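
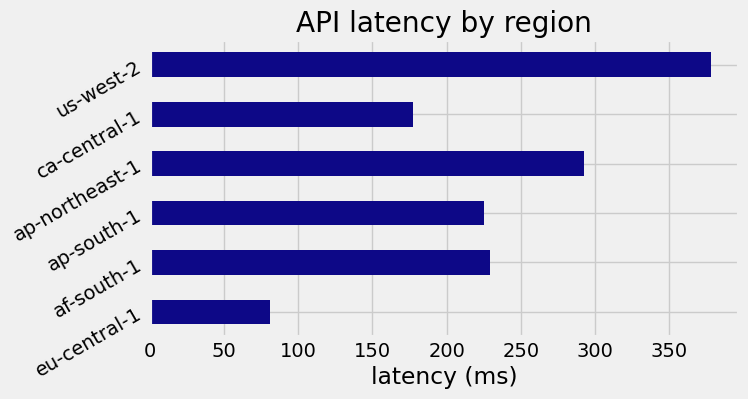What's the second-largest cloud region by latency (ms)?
Top 3: us-west-2 ≈ 400, ap-northeast-1 ≈ 300, af-south-1 ≈ 250.

ap-northeast-1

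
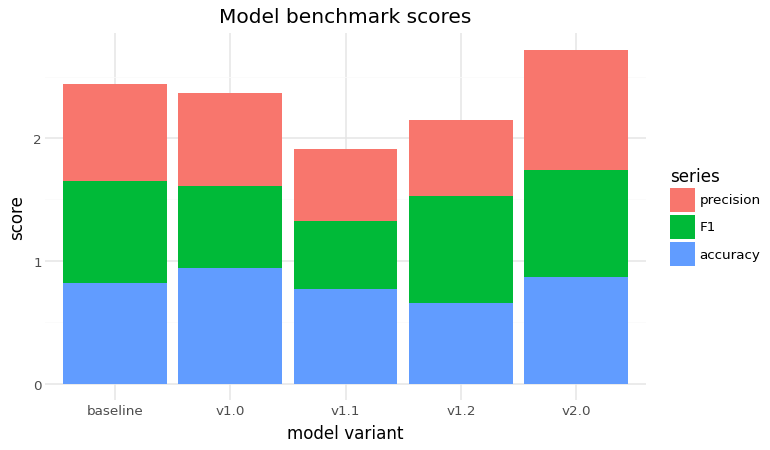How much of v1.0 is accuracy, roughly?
≈ 1.0

accuracy top ≈ 1.0, bottom ≈ 0.0; segment ≈ 1.0.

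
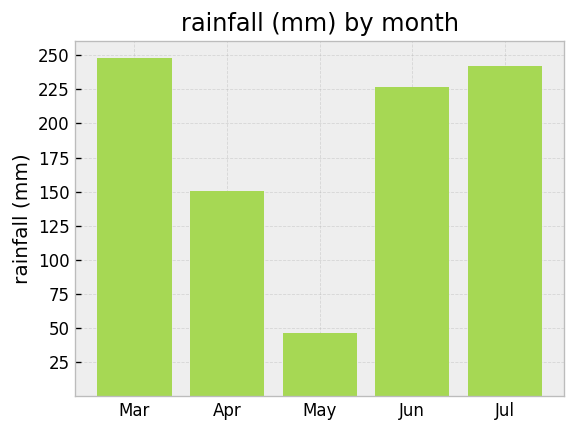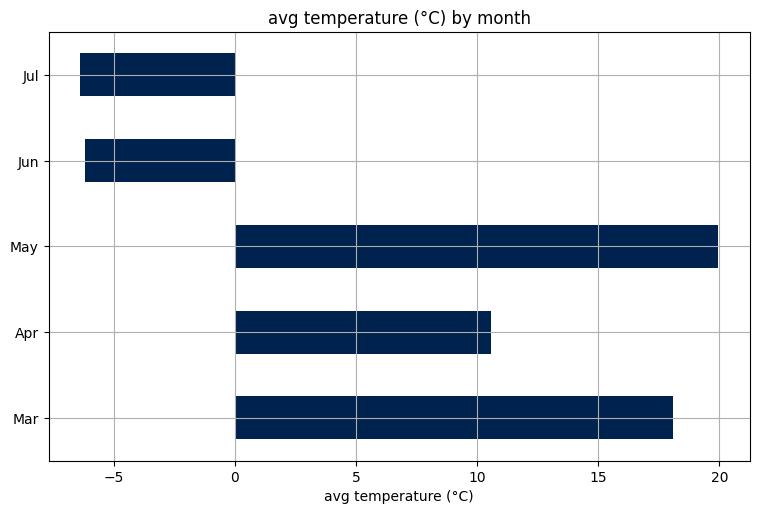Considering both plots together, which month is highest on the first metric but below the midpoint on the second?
Jul

Chart 2 median avg temperature (°C) ≈ 10; below-median months: Jun, Jul. Among those, Jul has the highest rainfall (mm) (≈ 250).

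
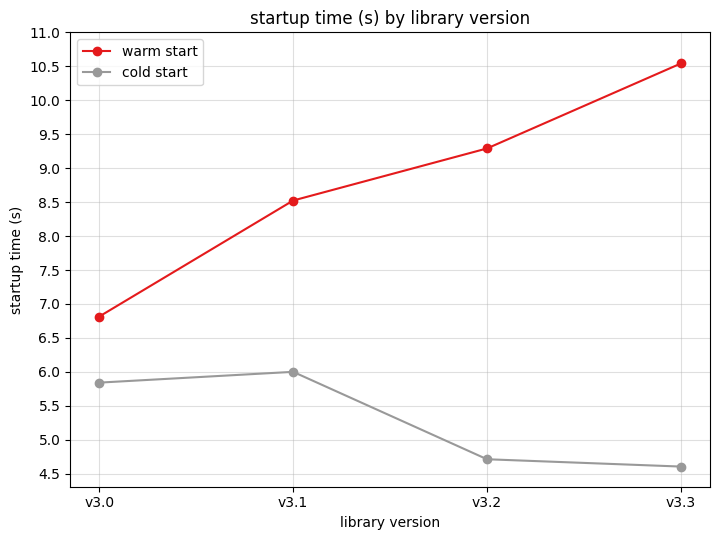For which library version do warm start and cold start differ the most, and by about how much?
v3.3: warm start ≈ 10.5, cold start ≈ 4.5 → gap ≈ 6.0. Next-largest (v3.2) is only ≈ 5.0.

v3.3, ≈ 6.0 s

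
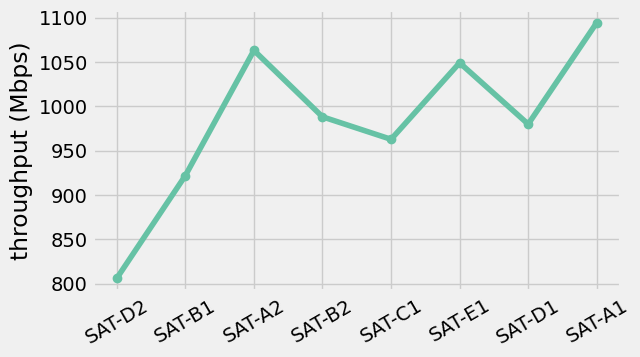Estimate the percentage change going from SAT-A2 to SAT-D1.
SAT-A2 ≈ 1075, SAT-D1 ≈ 975; (975 − 1075) / 1075 ≈ -9.3%.

≈ -9.3%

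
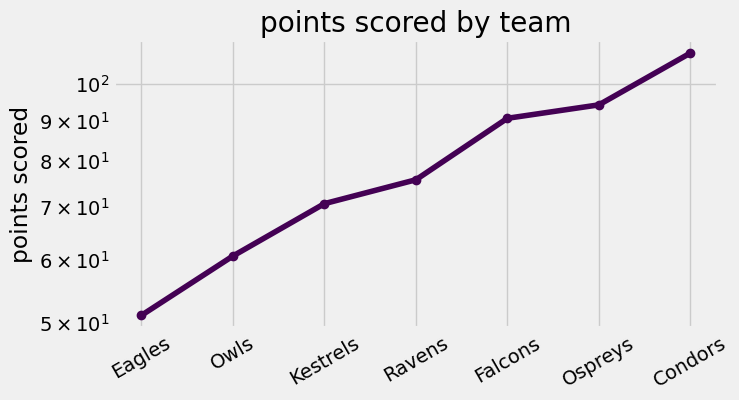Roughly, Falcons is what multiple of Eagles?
≈ 1.8×

Falcons ≈ 90, Eagles ≈ 50; 90/50 ≈ 1.8.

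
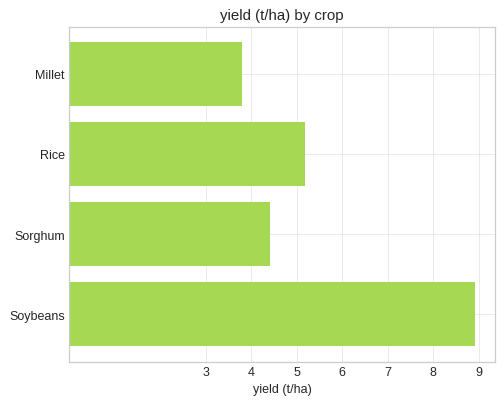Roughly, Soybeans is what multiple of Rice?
≈ 1.8×

Soybeans ≈ 9, Rice ≈ 5; 9/5 ≈ 1.8.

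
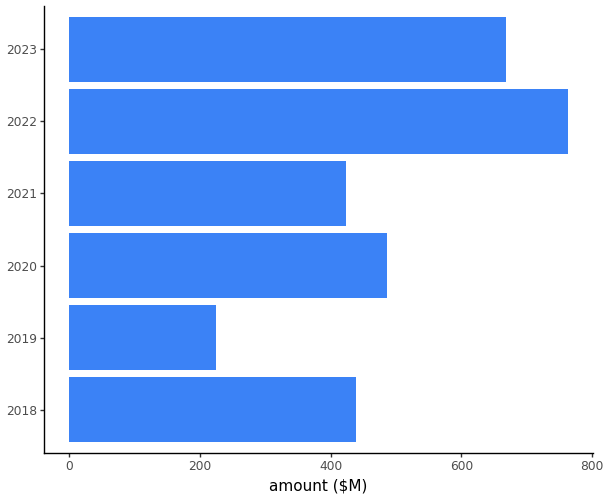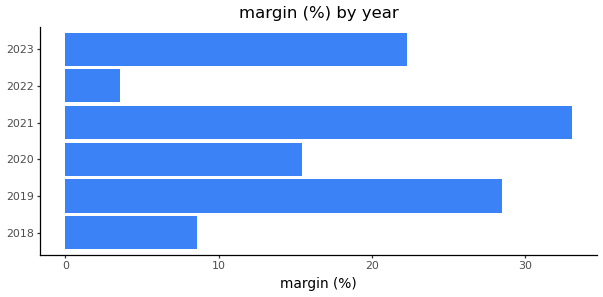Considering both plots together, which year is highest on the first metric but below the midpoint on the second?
2022

Chart 2 median margin (%) ≈ 20; below-median years: 2018, 2020, 2022. Among those, 2022 has the highest amount ($M) (≈ 800).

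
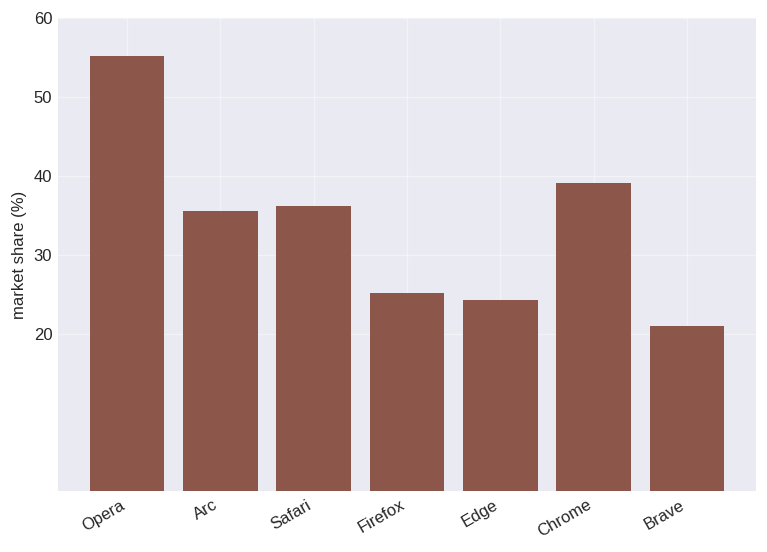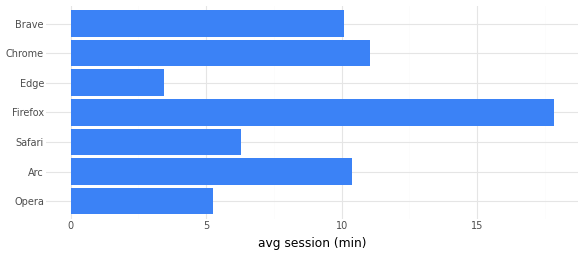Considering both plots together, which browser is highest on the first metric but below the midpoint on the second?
Chart 2 median avg session (min) ≈ 10; below-median browsers: Opera, Safari, Edge. Among those, Opera has the highest market share (%) (≈ 60).

Opera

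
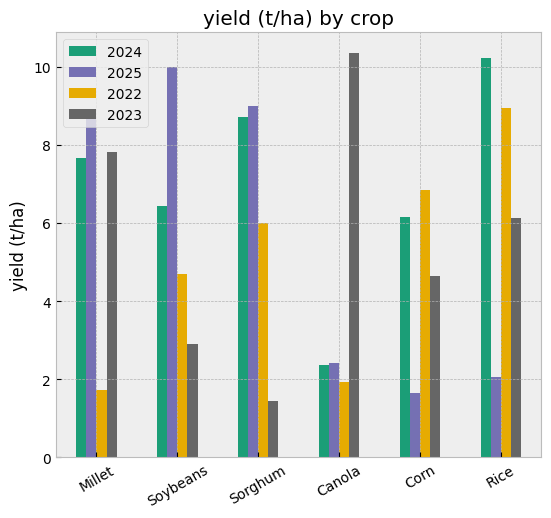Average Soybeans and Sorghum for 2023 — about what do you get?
(3 + 1) / 2 ≈ 2.

≈ 2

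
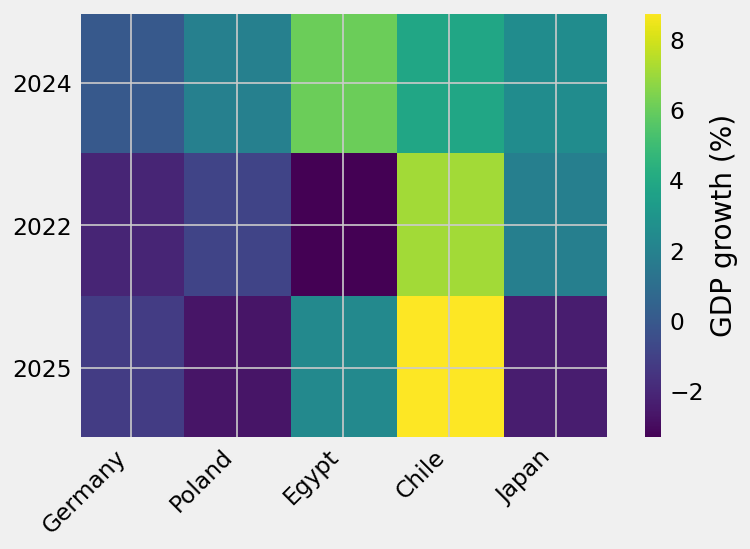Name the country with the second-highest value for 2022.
Top 3 for 2022: Chile ≈ 8, Japan ≈ 2, Poland ≈ 0.

Japan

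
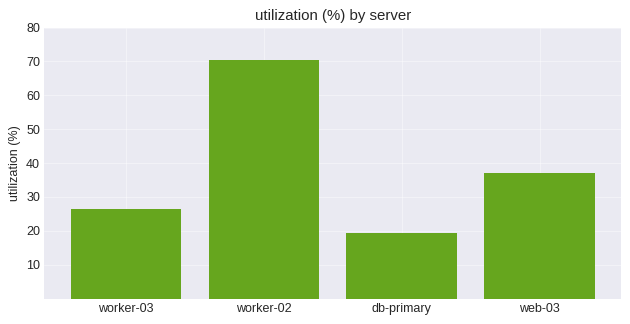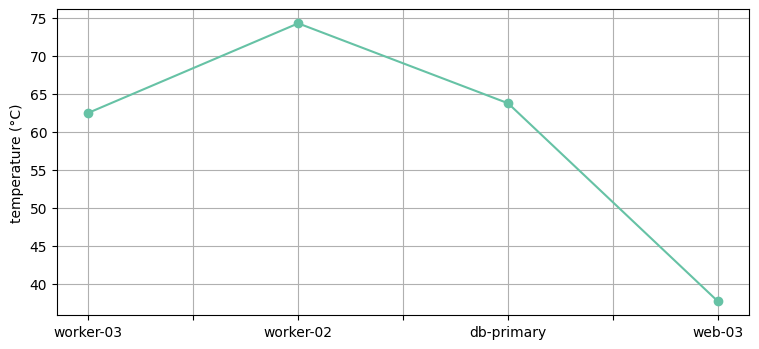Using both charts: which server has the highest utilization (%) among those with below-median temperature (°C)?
web-03

Chart 2 median temperature (°C) ≈ 60; below-median servers: worker-03, web-03. Among those, web-03 has the highest utilization (%) (≈ 40).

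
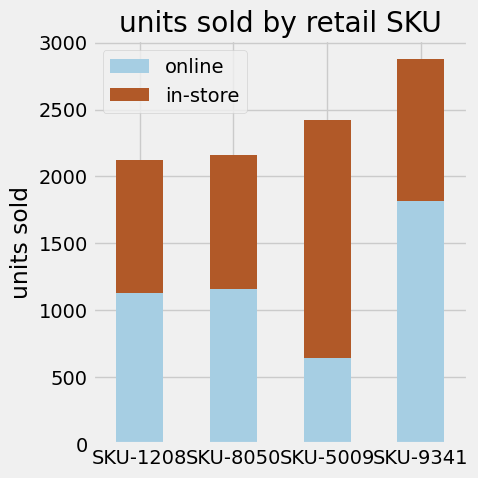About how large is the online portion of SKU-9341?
≈ 2000

online top ≈ 2000, bottom ≈ 0; segment ≈ 2000.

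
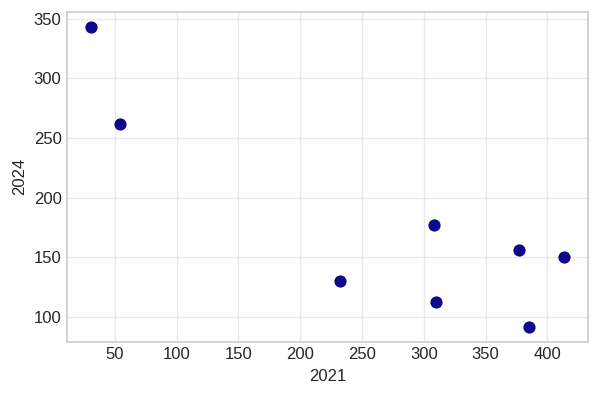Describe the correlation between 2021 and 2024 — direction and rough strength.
Points are negatively correlated; strong (|r| ≈ 0.9).

negative, strong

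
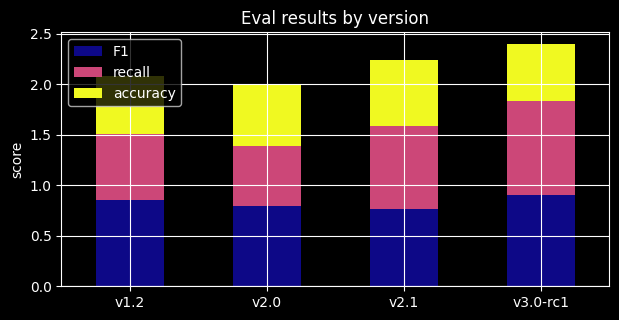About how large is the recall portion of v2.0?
≈ 0.6

recall top ≈ 1.4, bottom ≈ 0.8; segment ≈ 0.6.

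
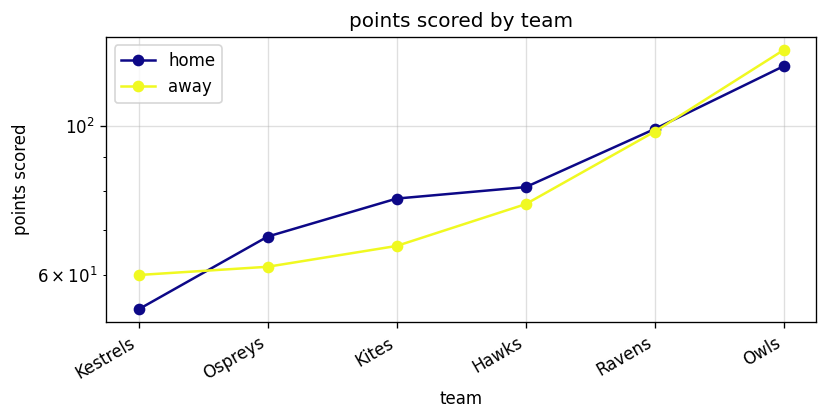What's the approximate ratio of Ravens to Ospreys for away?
≈ 1.67×

Ravens ≈ 100, Ospreys ≈ 60; 100/60 ≈ 1.67.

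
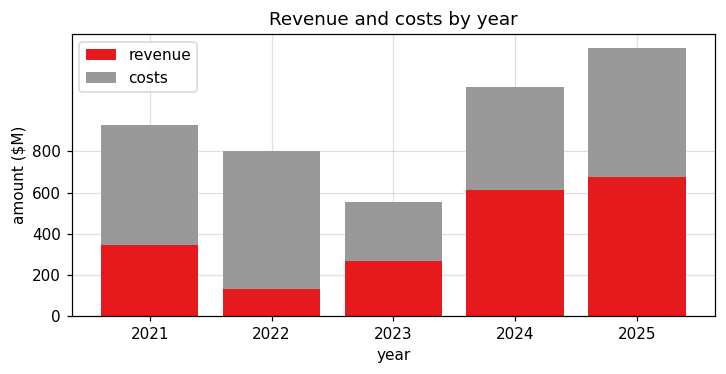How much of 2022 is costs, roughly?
costs top ≈ 800, bottom ≈ 200; segment ≈ 600.

≈ 600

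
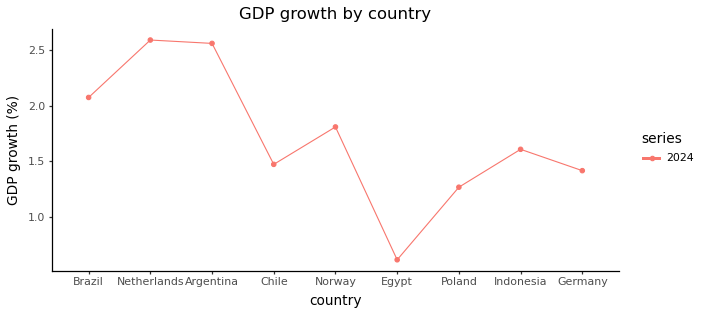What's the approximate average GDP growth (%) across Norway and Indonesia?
(1.8 + 1.6) / 2 ≈ 1.7.

≈ 1.7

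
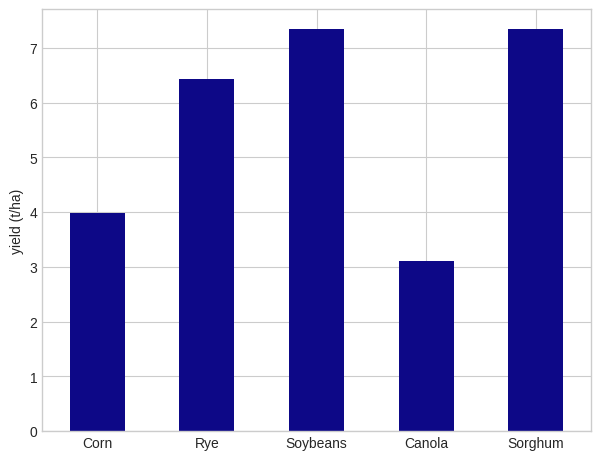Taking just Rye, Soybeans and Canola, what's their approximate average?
(6 + 7 + 3) / 3 ≈ 5.

≈ 5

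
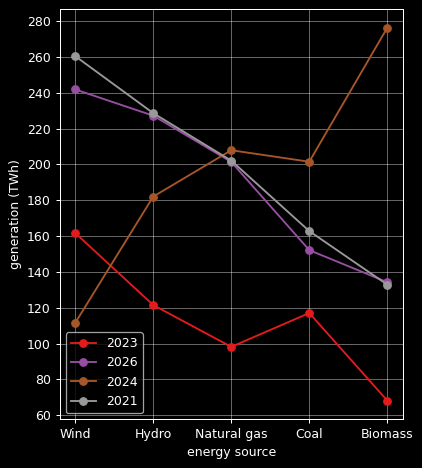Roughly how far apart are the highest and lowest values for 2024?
≈ 160

Max Biomass ≈ 280, min Wind ≈ 120; range ≈ 160.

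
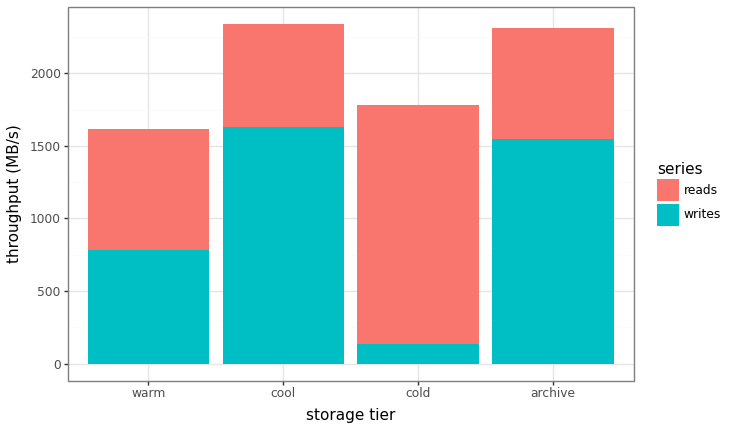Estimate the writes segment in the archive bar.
≈ 1600

writes top ≈ 1600, bottom ≈ 0; segment ≈ 1600.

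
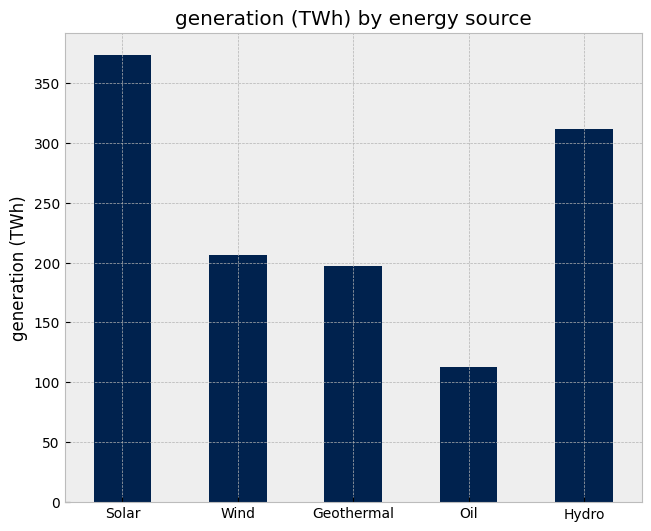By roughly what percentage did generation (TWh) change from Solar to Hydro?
Solar ≈ 350, Hydro ≈ 300; (300 − 350) / 350 ≈ -14.3%.

≈ -14.3%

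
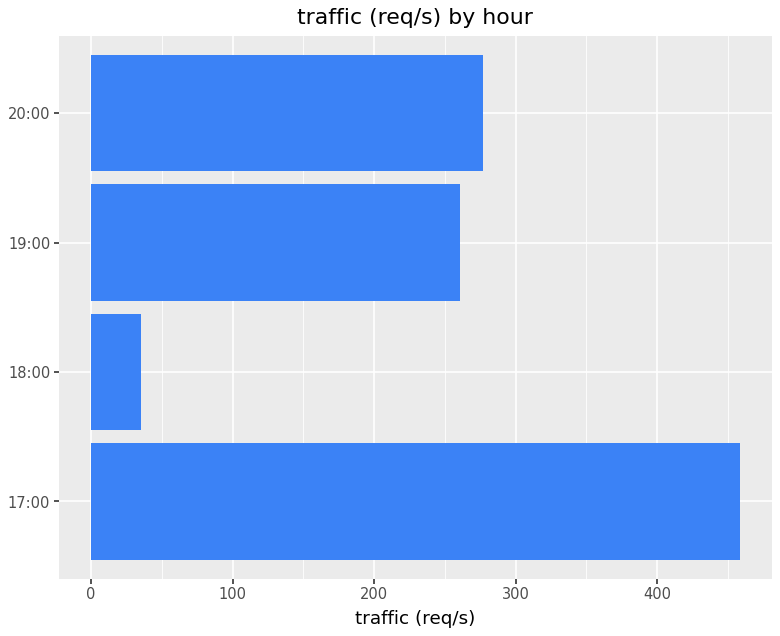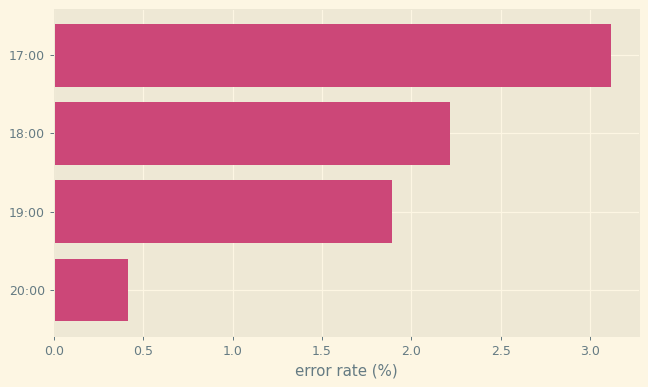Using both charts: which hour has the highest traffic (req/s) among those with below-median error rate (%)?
Chart 2 median error rate (%) ≈ 2; below-median hours: 19:00, 20:00. Among those, 20:00 has the highest traffic (req/s) (≈ 300).

20:00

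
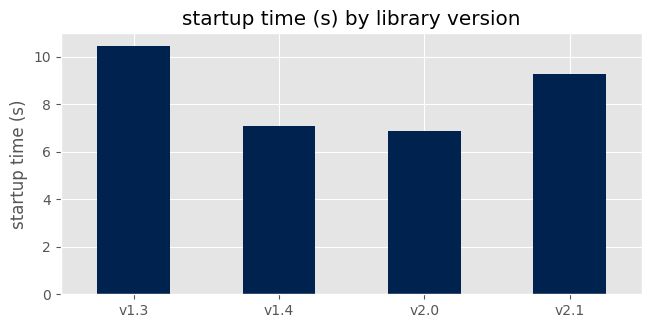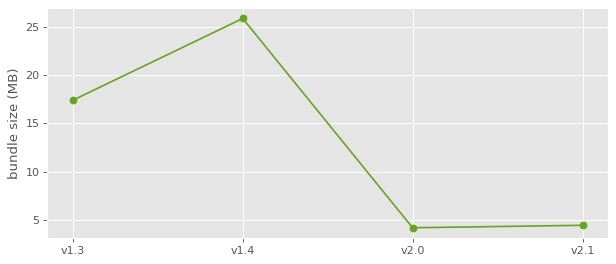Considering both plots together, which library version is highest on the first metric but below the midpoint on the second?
Chart 2 median bundle size (MB) ≈ 10; below-median library versions: v2.0, v2.1. Among those, v2.1 has the highest startup time (s) (≈ 9).

v2.1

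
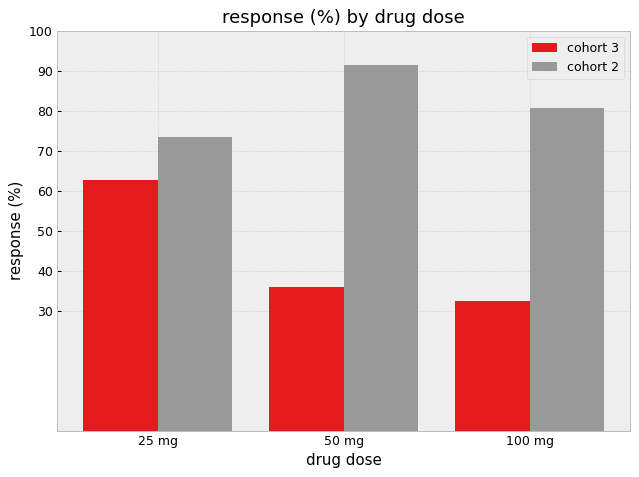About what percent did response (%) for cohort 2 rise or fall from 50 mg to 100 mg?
≈ -11.1%

50 mg ≈ 90, 100 mg ≈ 80; (80 − 90) / 90 ≈ -11.1%.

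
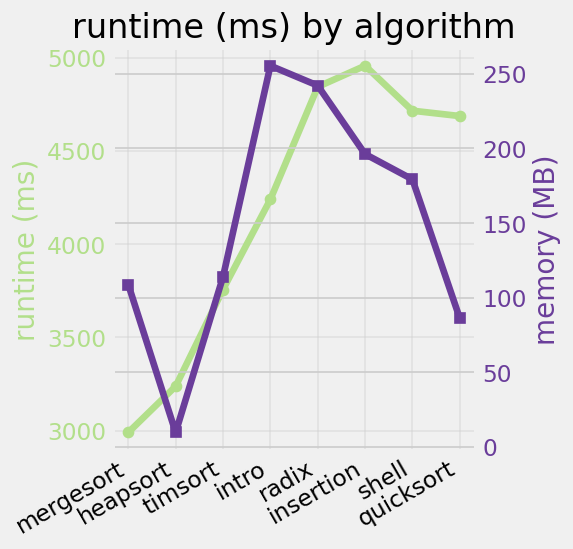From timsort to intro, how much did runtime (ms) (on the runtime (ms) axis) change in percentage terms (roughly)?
timsort ≈ 3800, intro ≈ 4200; (4200 − 3800) / 3800 ≈ +10.5%.

≈ +10.5%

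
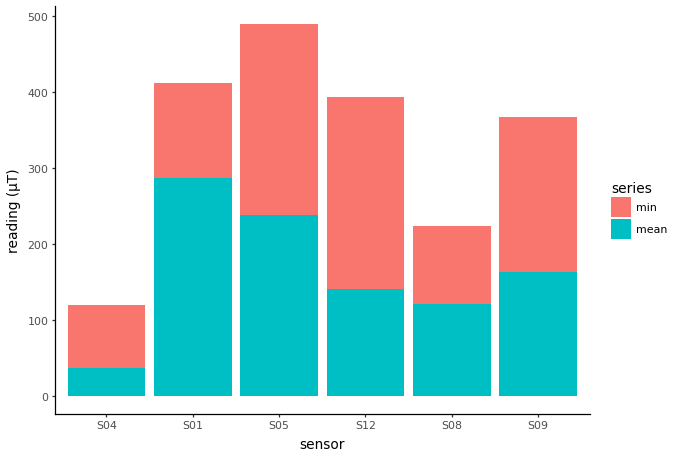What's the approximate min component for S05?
min top ≈ 500, bottom ≈ 250; segment ≈ 250.

≈ 250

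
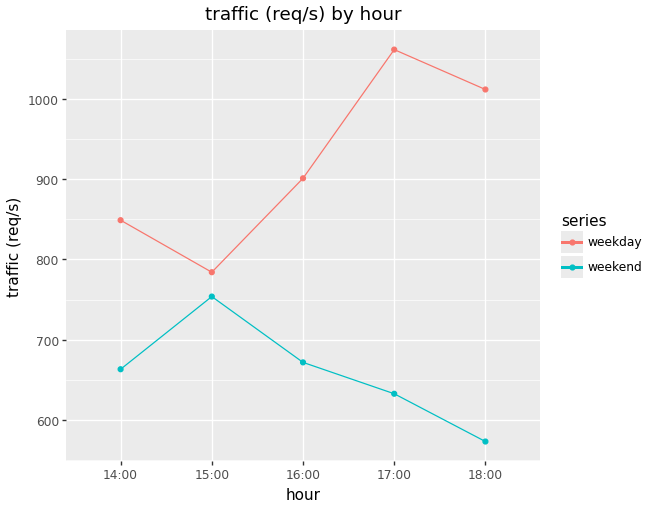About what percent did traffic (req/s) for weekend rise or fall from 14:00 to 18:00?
≈ -15.4%

14:00 ≈ 650, 18:00 ≈ 550; (550 − 650) / 650 ≈ -15.4%.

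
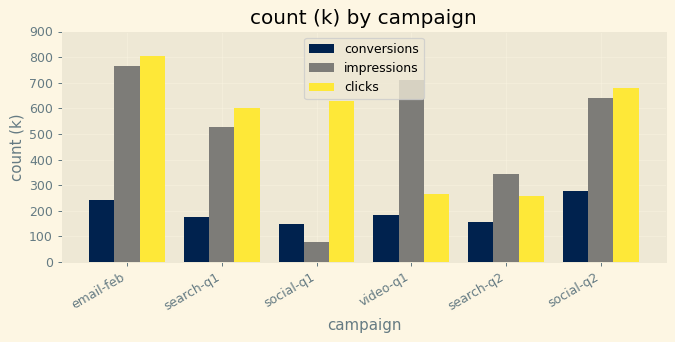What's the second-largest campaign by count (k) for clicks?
social-q2

Top 3 for clicks: email-feb ≈ 800, social-q2 ≈ 700, social-q1 ≈ 600.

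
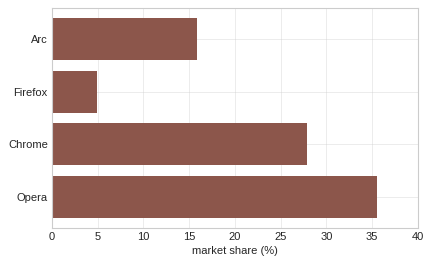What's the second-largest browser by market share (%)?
Chrome

Top 3: Opera ≈ 35, Chrome ≈ 30, Arc ≈ 15.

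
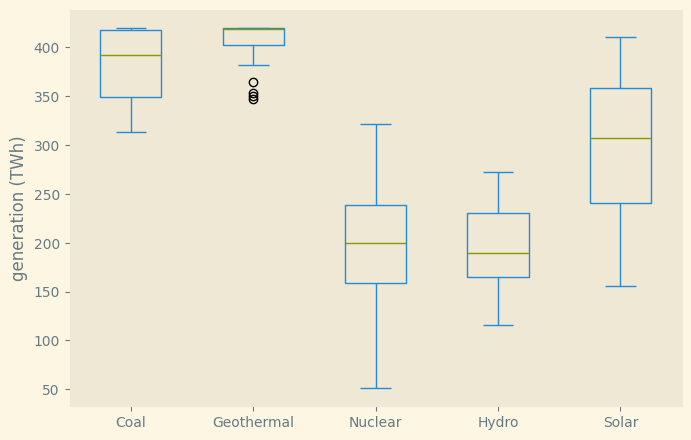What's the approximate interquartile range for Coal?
≈ 80

Q3 ≈ 420, Q1 ≈ 340; IQR ≈ 80.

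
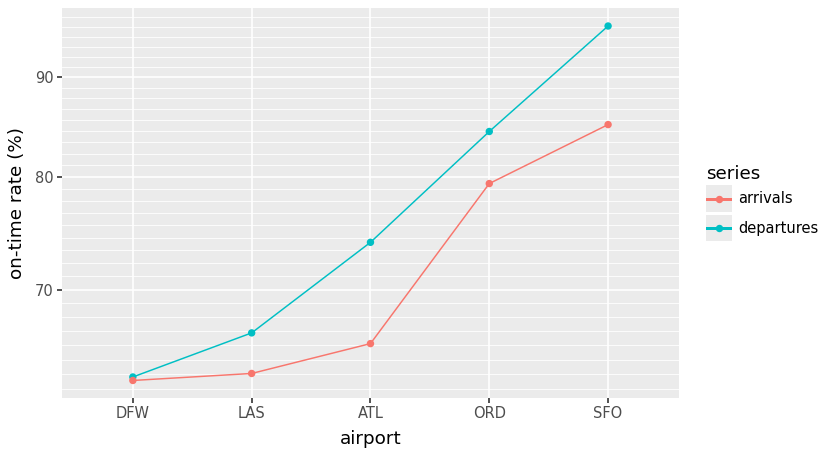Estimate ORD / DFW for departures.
ORD ≈ 85, DFW ≈ 65; 85/65 ≈ 1.31.

≈ 1.31×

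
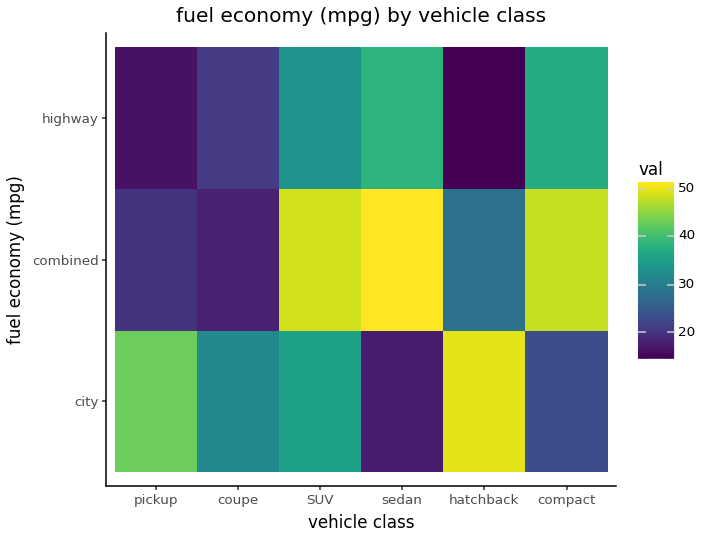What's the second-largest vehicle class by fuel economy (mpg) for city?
pickup

Top 3 for city: hatchback ≈ 50, pickup ≈ 45, SUV ≈ 35.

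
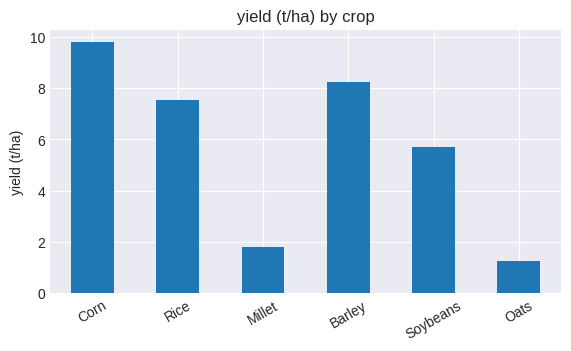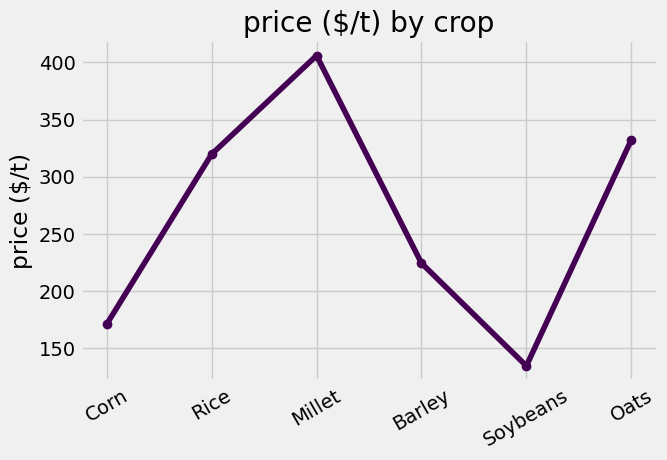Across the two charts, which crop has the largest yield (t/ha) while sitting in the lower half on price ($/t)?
Chart 2 median price ($/t) ≈ 250; below-median crops: Corn, Barley, Soybeans. Among those, Corn has the highest yield (t/ha) (≈ 10).

Corn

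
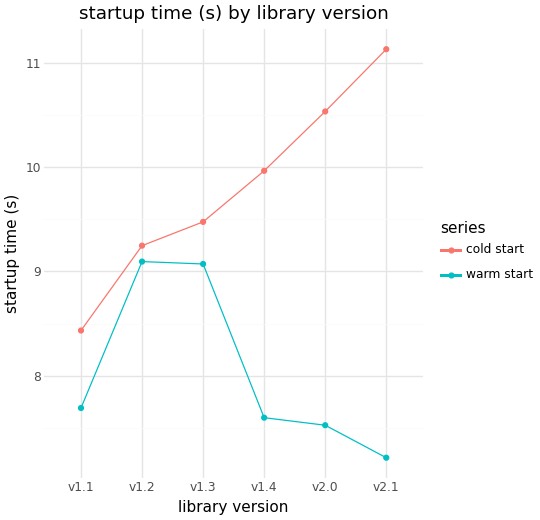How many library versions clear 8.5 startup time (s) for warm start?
Above 8.5: v1.2, v1.3.

2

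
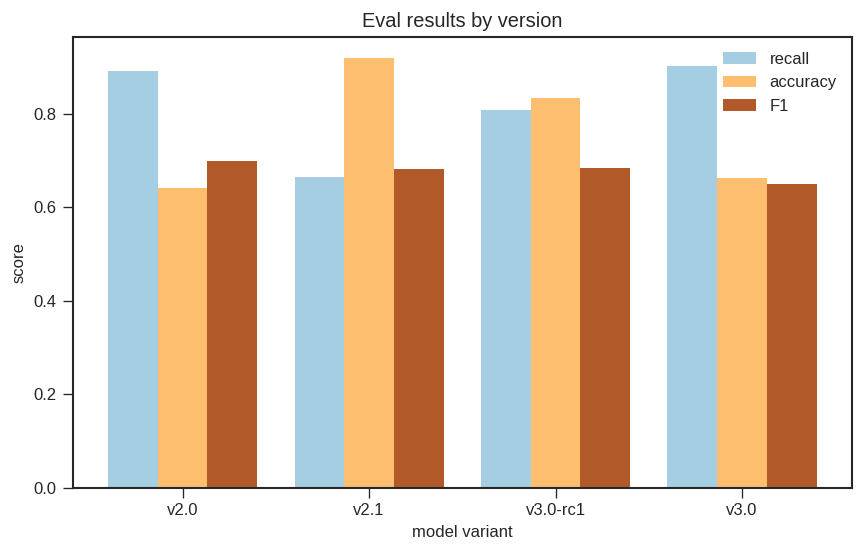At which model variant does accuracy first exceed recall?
v2.1

v2.0: accuracy ≈ 0.6 vs recall ≈ 0.9 (not yet); v2.1: accuracy ≈ 0.9 vs recall ≈ 0.7 (first crossover).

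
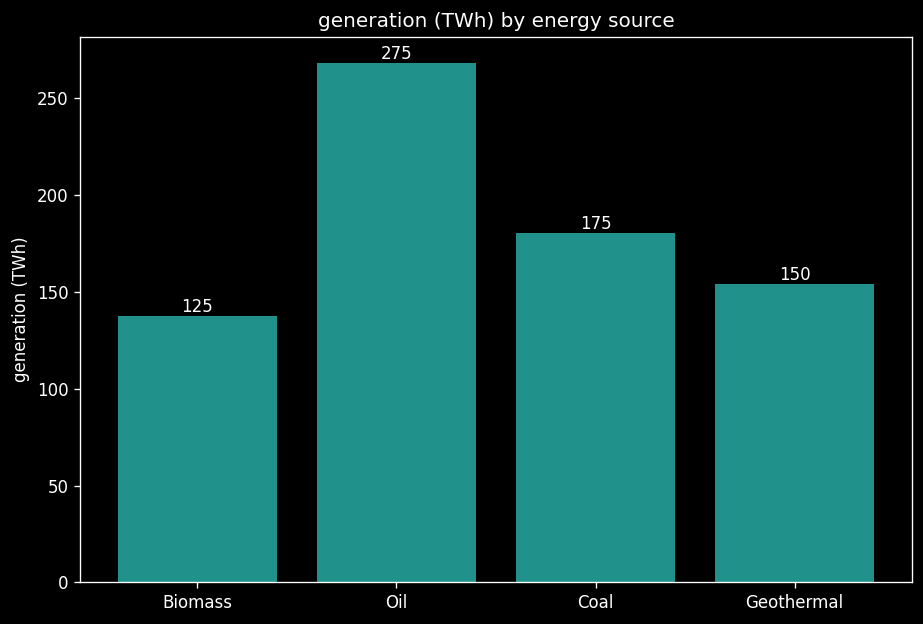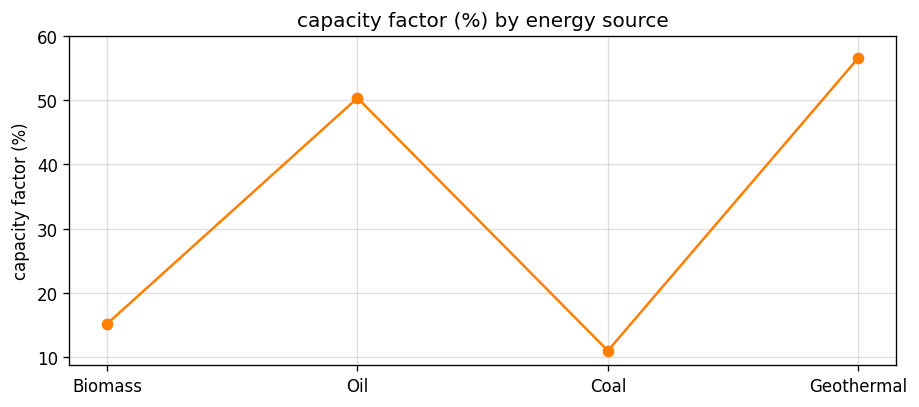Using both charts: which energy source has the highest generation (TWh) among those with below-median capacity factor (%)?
Chart 2 median capacity factor (%) ≈ 30; below-median energy sources: Biomass, Coal. Among those, Coal has the highest generation (TWh) (≈ 175).

Coal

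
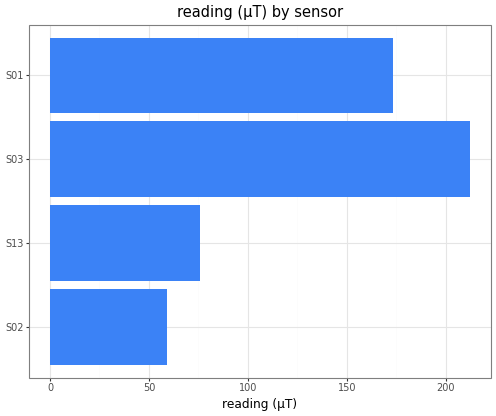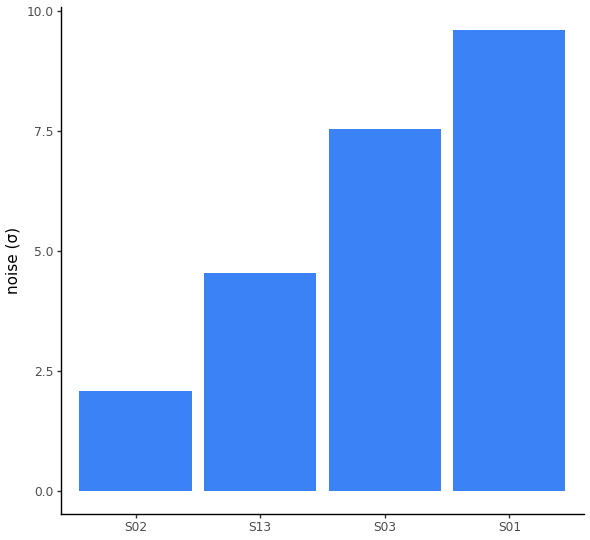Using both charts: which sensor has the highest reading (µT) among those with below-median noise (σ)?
S13

Chart 2 median noise (σ) ≈ 6; below-median sensors: S02, S13. Among those, S13 has the highest reading (µT) (≈ 80).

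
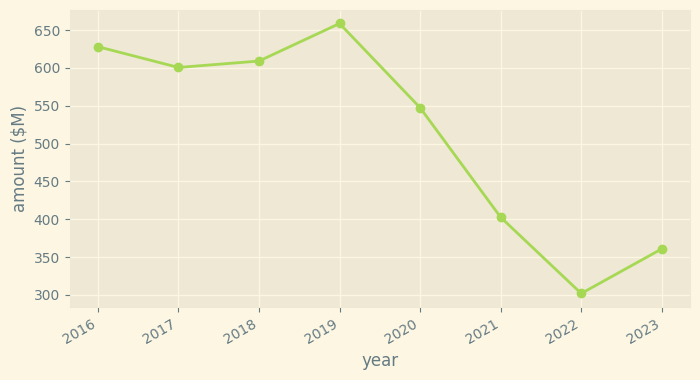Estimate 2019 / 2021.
2019 ≈ 650, 2021 ≈ 400; 650/400 ≈ 1.62.

≈ 1.62×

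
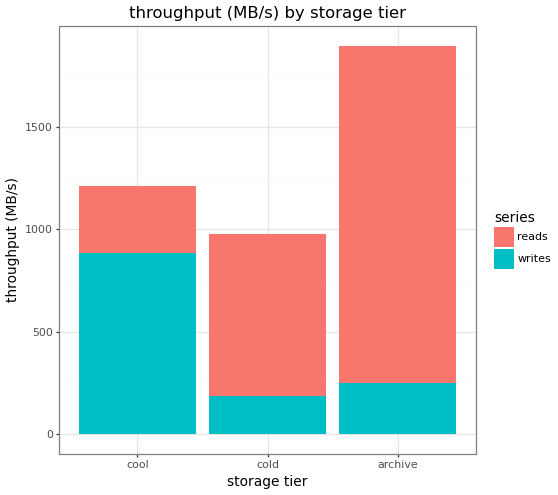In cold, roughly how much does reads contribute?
reads top ≈ 1000, bottom ≈ 200; segment ≈ 800.

≈ 800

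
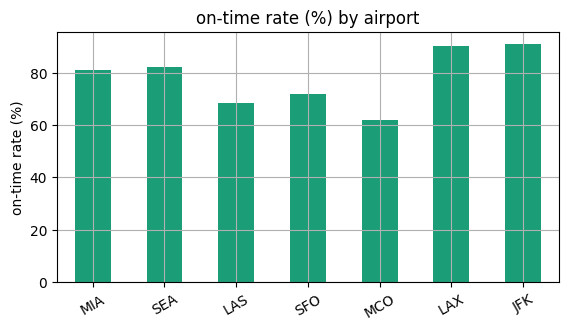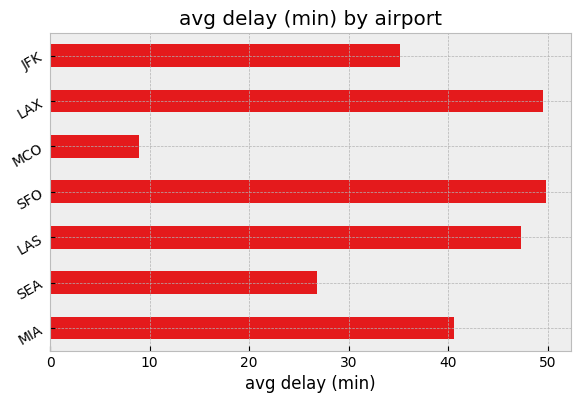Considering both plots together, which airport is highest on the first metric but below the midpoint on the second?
Chart 2 median avg delay (min) ≈ 40; below-median airports: SEA, MCO, JFK. Among those, JFK has the highest on-time rate (%) (≈ 90).

JFK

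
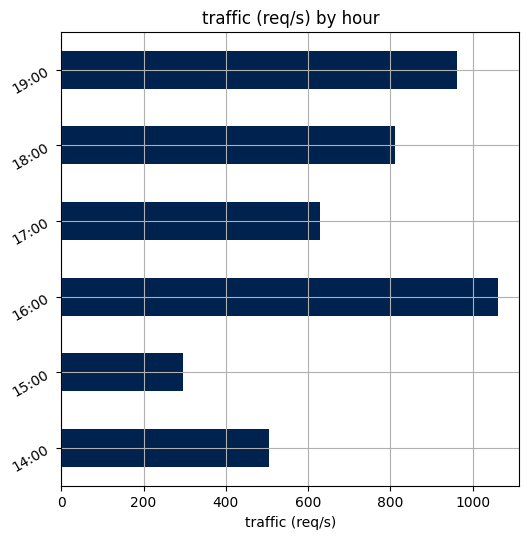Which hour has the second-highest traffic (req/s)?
Top 3: 16:00 ≈ 1100, 19:00 ≈ 1000, 18:00 ≈ 800.

19:00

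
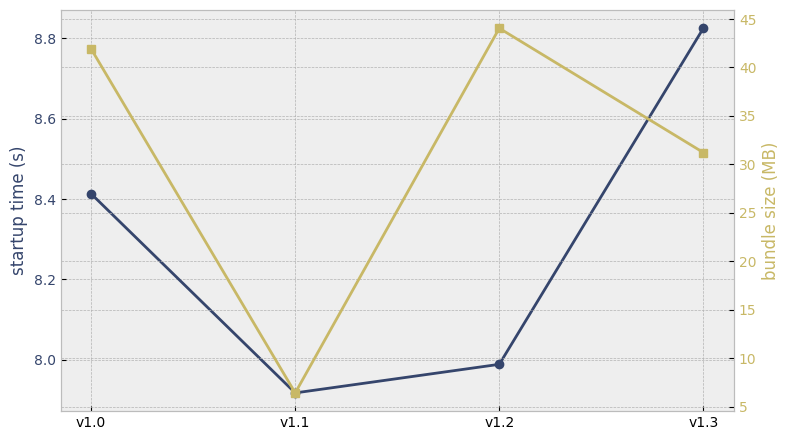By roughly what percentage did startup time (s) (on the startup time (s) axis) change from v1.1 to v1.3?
v1.1 ≈ 7.9, v1.3 ≈ 8.8; (8.8 − 7.9) / 7.9 ≈ +11.4%.

≈ +11.4%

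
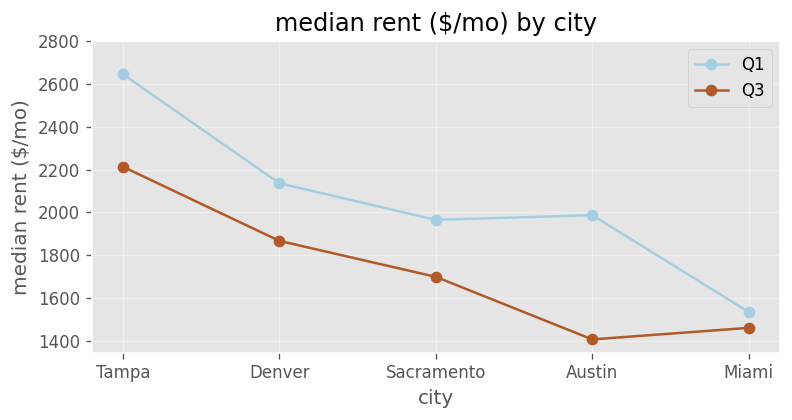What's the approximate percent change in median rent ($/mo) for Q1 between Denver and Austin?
≈ -9.1%

Denver ≈ 2200, Austin ≈ 2000; (2000 − 2200) / 2200 ≈ -9.1%.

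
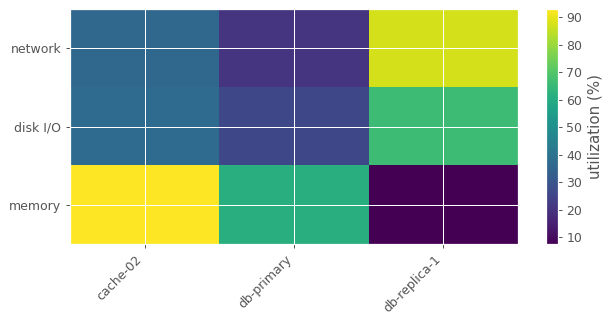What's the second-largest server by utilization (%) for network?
cache-02

Top 3 for network: db-replica-1 ≈ 90, cache-02 ≈ 40, db-primary ≈ 20.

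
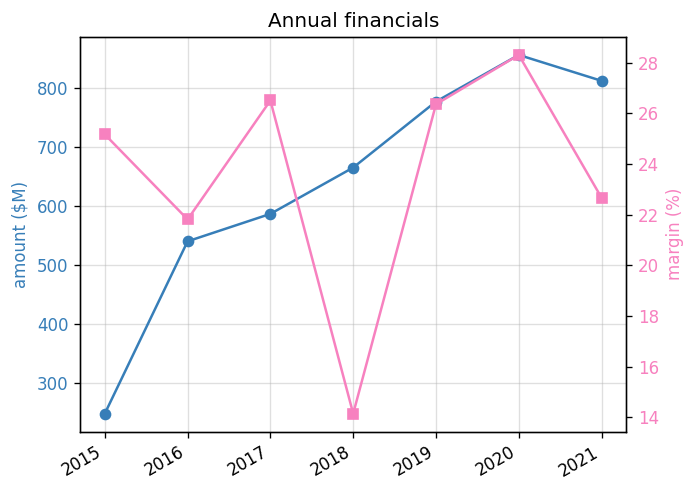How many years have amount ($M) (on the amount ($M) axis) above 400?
Above 400: 2016, 2017, 2018, 2019, 2020, 2021.

6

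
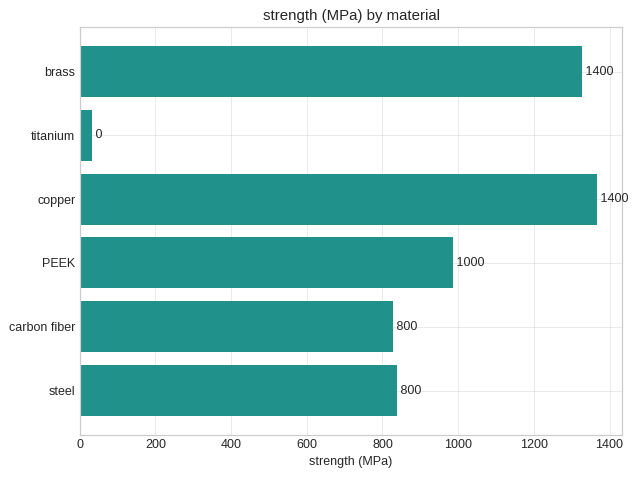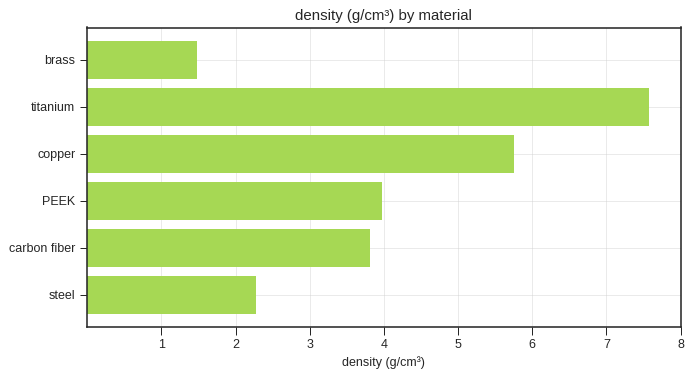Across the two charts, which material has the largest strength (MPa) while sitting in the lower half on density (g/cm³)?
Chart 2 median density (g/cm³) ≈ 4; below-median materials: brass, carbon fiber, steel. Among those, brass has the highest strength (MPa) (≈ 1400).

brass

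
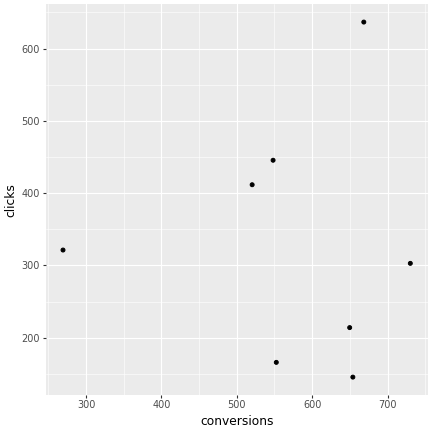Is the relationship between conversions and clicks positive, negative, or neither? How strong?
Points are roughly uncorrelated; weak (|r| ≈ 0.0).

no clear correlation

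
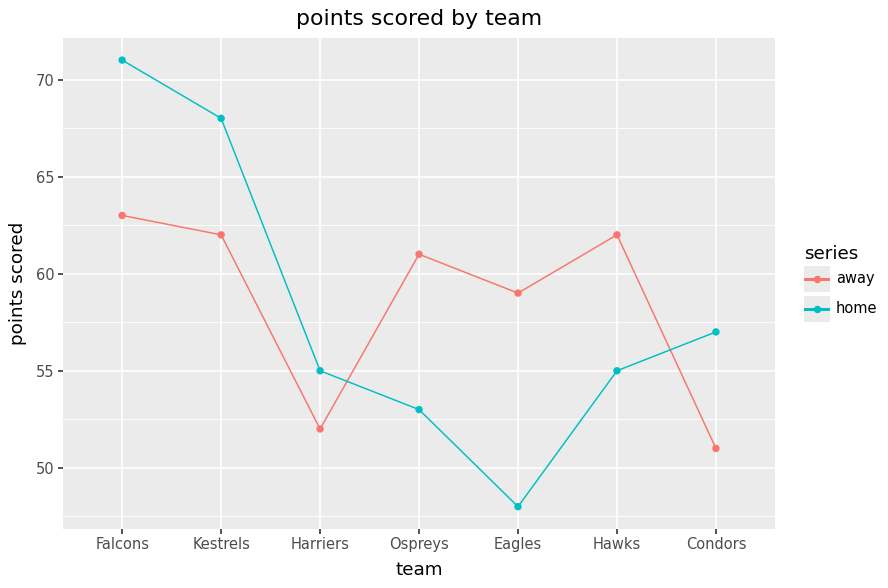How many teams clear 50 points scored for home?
Above 50: Falcons, Kestrels, Harriers, Ospreys, Hawks, Condors.

6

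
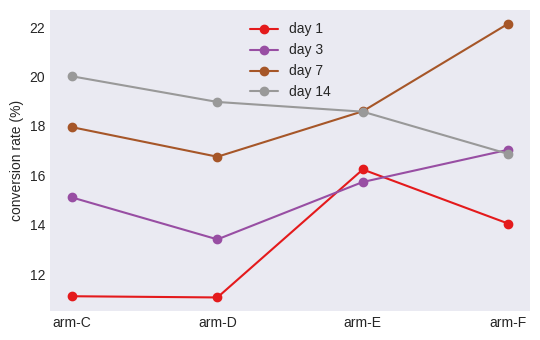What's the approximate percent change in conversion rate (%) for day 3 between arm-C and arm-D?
≈ -13.3%

arm-C ≈ 15, arm-D ≈ 13; (13 − 15) / 15 ≈ -13.3%.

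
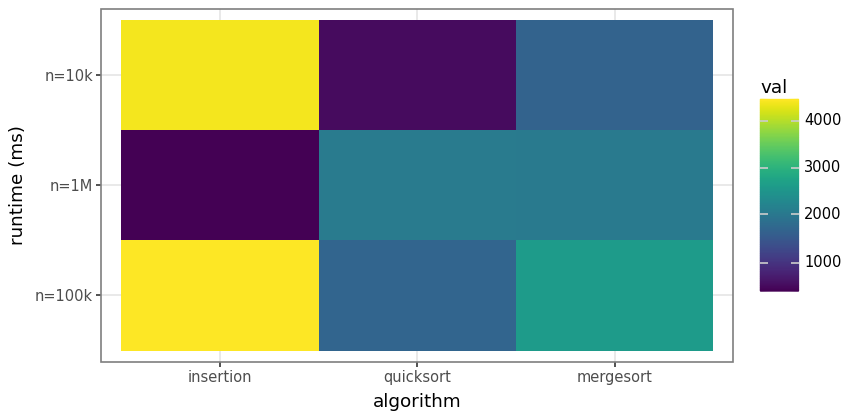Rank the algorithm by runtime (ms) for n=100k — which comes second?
Top 3 for n=100k: insertion ≈ 4500, mergesort ≈ 2500, quicksort ≈ 1500.

mergesort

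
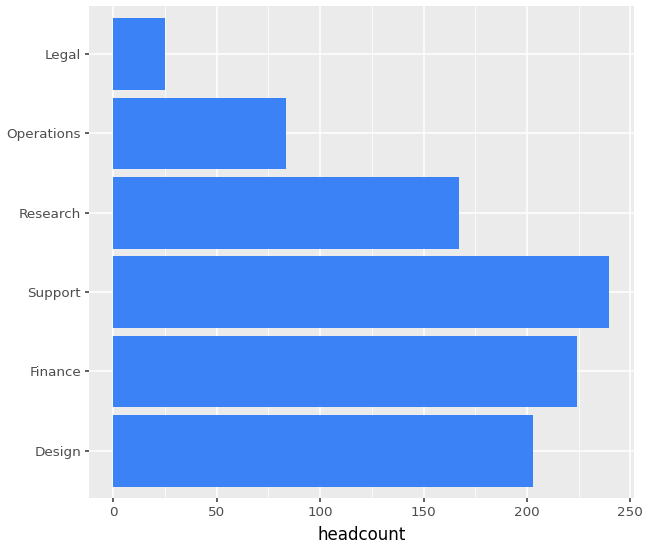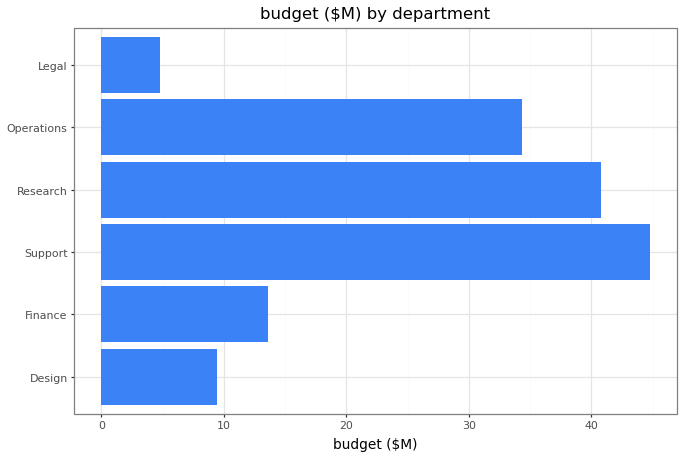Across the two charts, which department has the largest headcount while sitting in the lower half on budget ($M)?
Chart 2 median budget ($M) ≈ 25; below-median departments: Design, Finance, Legal. Among those, Finance has the highest headcount (≈ 225).

Finance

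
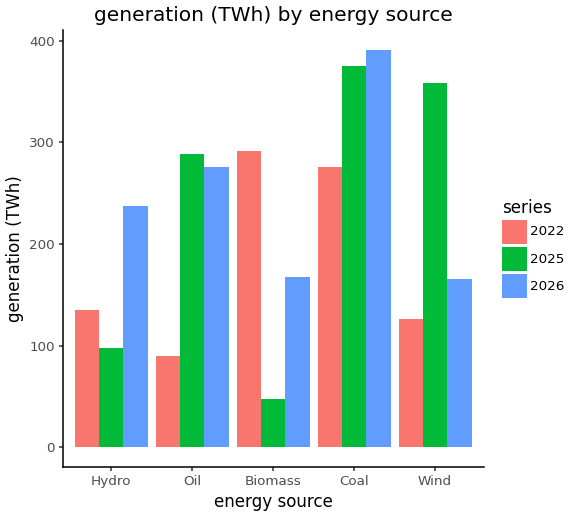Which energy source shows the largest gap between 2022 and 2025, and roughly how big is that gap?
Biomass, ≈ 250 TWh

Biomass: 2022 ≈ 300, 2025 ≈ 50 → gap ≈ 250. Next-largest (Wind) is only ≈ 200.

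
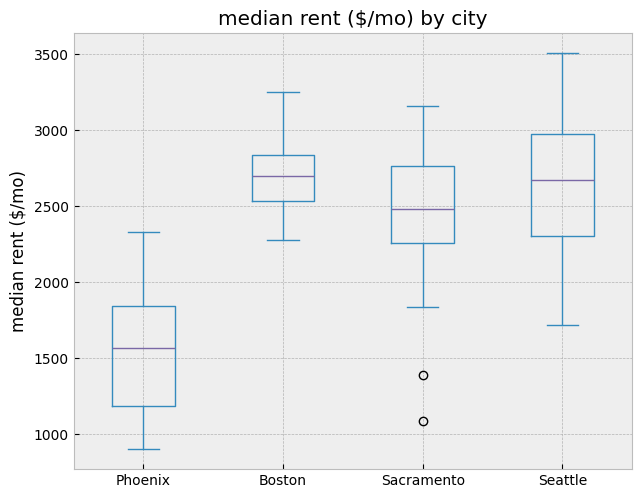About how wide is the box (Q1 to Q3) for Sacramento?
≈ 600

Q3 ≈ 2800, Q1 ≈ 2200; IQR ≈ 600.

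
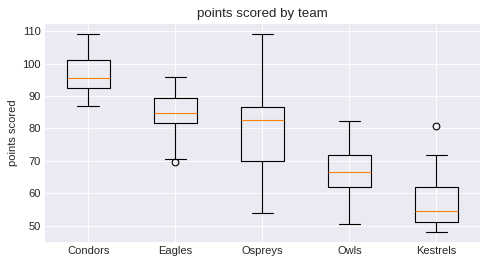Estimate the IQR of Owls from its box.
≈ 10

Q3 ≈ 70, Q1 ≈ 60; IQR ≈ 10.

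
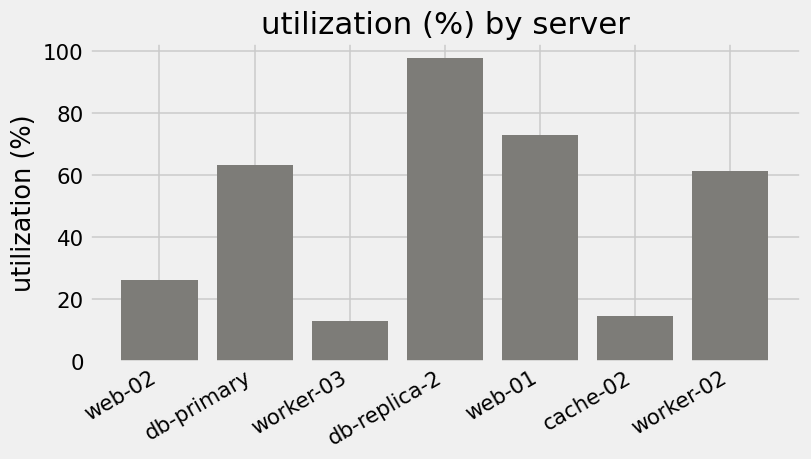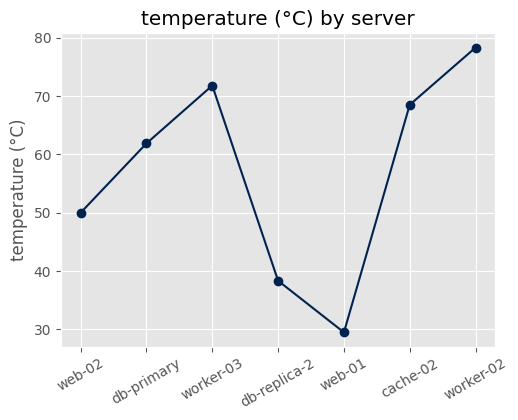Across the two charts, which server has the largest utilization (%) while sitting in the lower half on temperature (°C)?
db-replica-2

Chart 2 median temperature (°C) ≈ 60; below-median servers: web-02, db-replica-2, web-01. Among those, db-replica-2 has the highest utilization (%) (≈ 100).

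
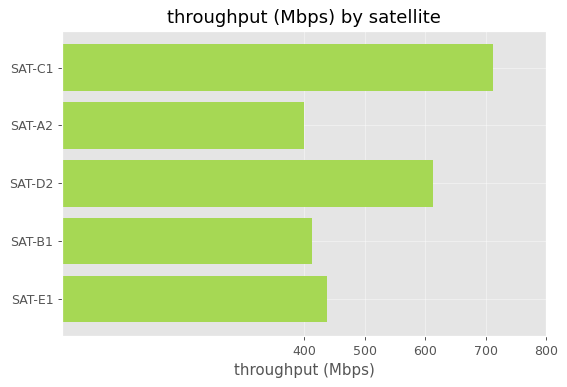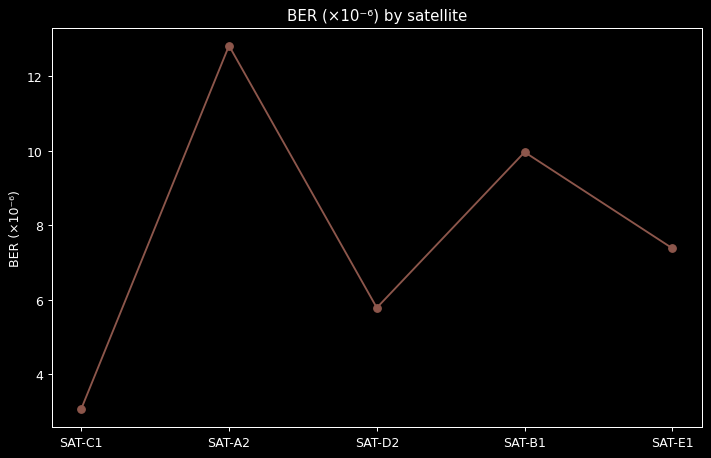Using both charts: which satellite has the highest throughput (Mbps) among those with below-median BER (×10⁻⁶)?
SAT-C1

Chart 2 median BER (×10⁻⁶) ≈ 8; below-median satellites: SAT-C1, SAT-D2. Among those, SAT-C1 has the highest throughput (Mbps) (≈ 700).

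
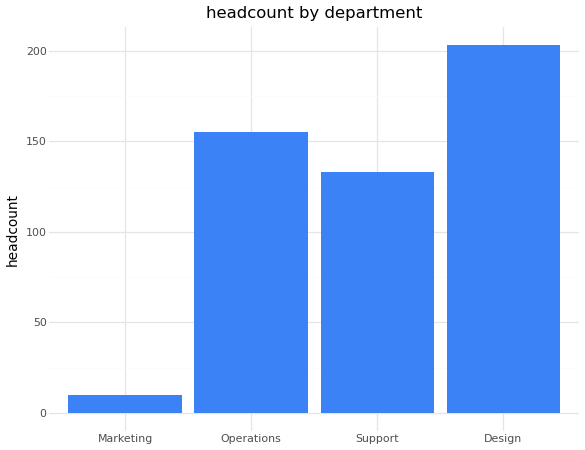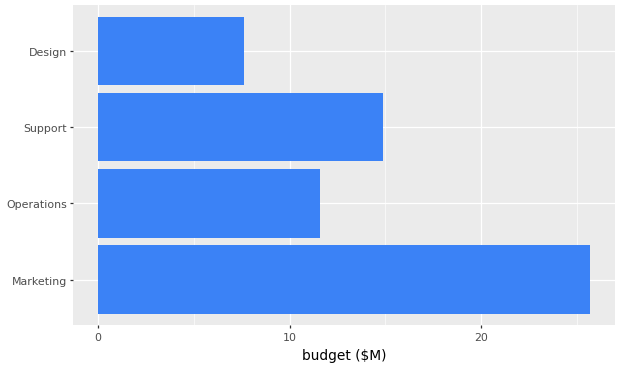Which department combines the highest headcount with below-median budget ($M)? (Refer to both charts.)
Chart 2 median budget ($M) ≈ 15; below-median departments: Operations, Design. Among those, Design has the highest headcount (≈ 200).

Design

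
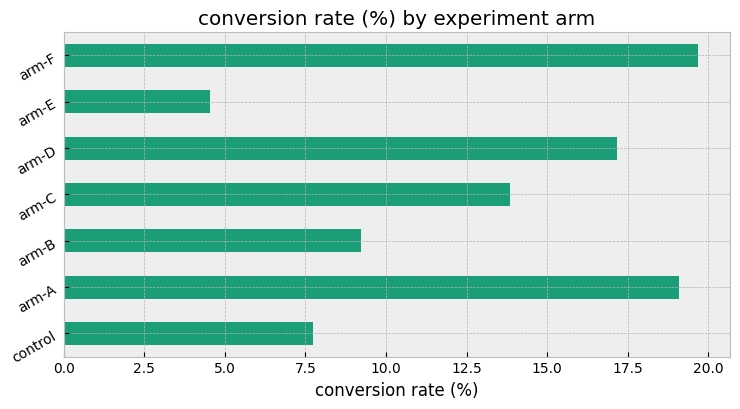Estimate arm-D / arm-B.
arm-D ≈ 18, arm-B ≈ 10; 18/10 ≈ 1.8.

≈ 1.8×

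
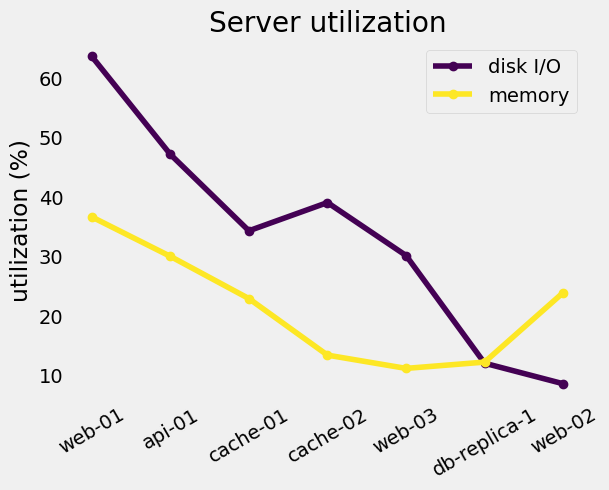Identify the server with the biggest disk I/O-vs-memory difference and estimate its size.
web-01, ≈ 30 %

web-01: disk I/O ≈ 65, memory ≈ 35 → gap ≈ 30. Next-largest (cache-02) is only ≈ 25.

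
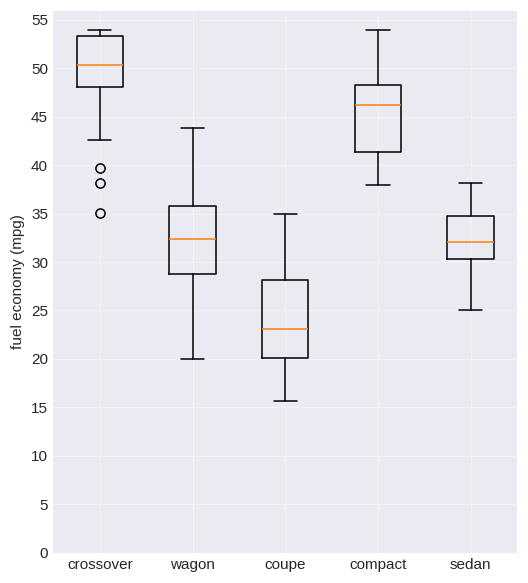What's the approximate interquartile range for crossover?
Q3 ≈ 55, Q1 ≈ 50; IQR ≈ 5.

≈ 5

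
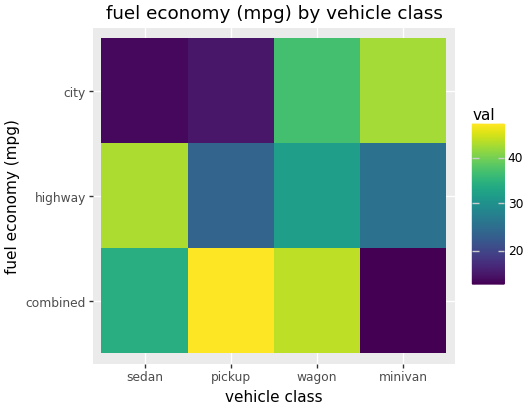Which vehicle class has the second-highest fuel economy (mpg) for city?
wagon

Top 3 for city: minivan ≈ 45, wagon ≈ 35, pickup ≈ 15.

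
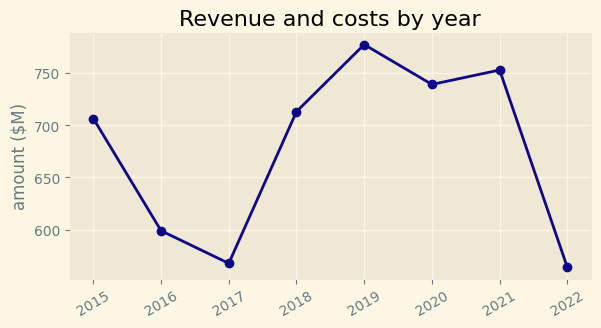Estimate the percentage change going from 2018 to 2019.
2018 ≈ 720, 2019 ≈ 780; (780 − 720) / 720 ≈ +8.3%.

≈ +8.3%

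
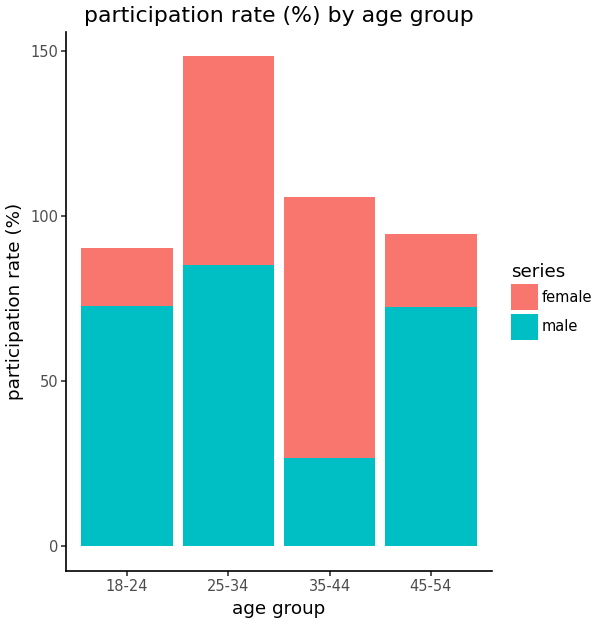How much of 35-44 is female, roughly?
female top ≈ 100, bottom ≈ 20; segment ≈ 80.

≈ 80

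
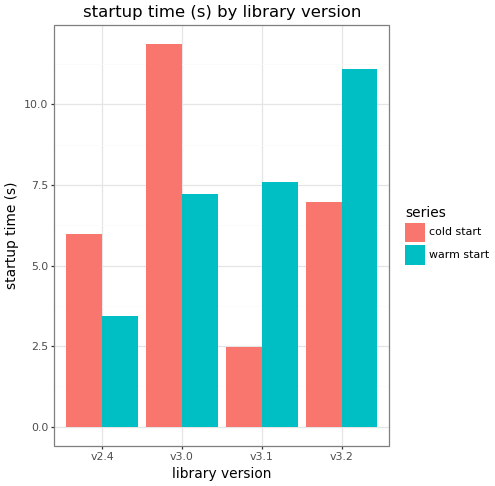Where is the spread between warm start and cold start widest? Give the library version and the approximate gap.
v3.1, ≈ 6 s

v3.1: warm start ≈ 8, cold start ≈ 2 → gap ≈ 6. Next-largest (v3.0) is only ≈ 5.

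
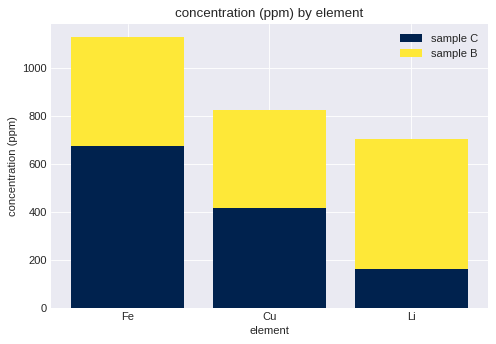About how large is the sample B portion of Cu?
≈ 400

sample B top ≈ 800, bottom ≈ 400; segment ≈ 400.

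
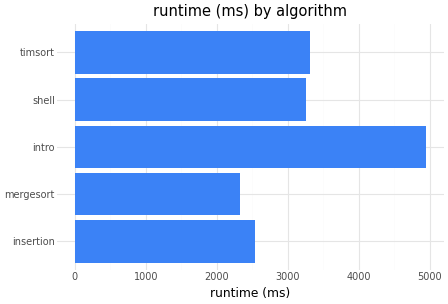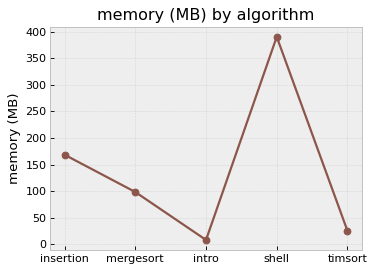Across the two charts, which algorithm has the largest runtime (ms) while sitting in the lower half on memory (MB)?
intro

Chart 2 median memory (MB) ≈ 100; below-median algorithms: intro, timsort. Among those, intro has the highest runtime (ms) (≈ 5000).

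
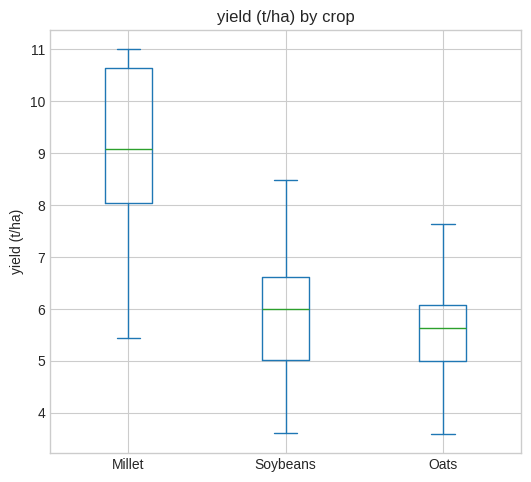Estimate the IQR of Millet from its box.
Q3 ≈ 10.5, Q1 ≈ 8.0; IQR ≈ 2.5.

≈ 2.5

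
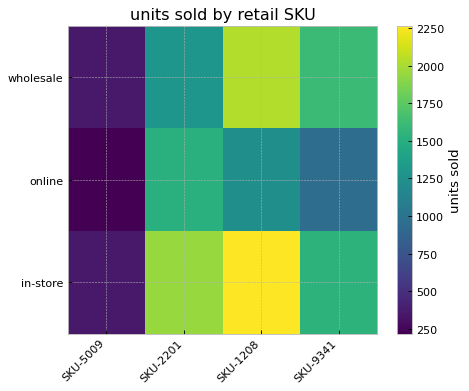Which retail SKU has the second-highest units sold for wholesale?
SKU-9341

Top 3 for wholesale: SKU-1208 ≈ 2000, SKU-9341 ≈ 1600, SKU-2201 ≈ 1200.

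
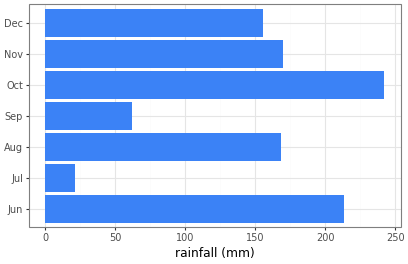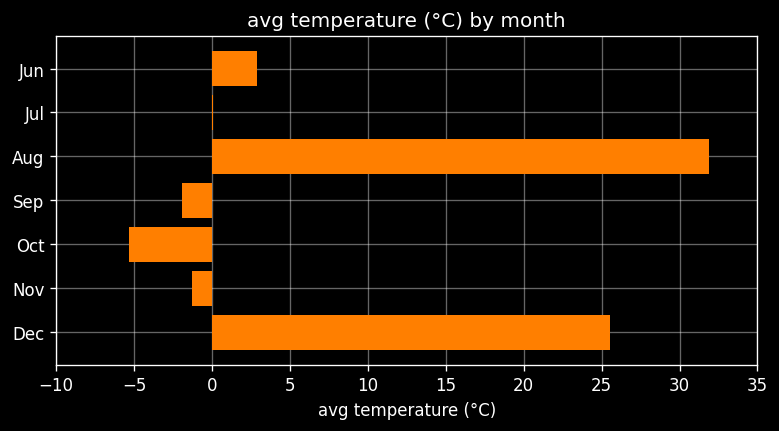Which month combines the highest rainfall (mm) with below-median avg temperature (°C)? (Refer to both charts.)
Chart 2 median avg temperature (°C) ≈ 0; below-median months: Sep, Oct, Nov. Among those, Oct has the highest rainfall (mm) (≈ 250).

Oct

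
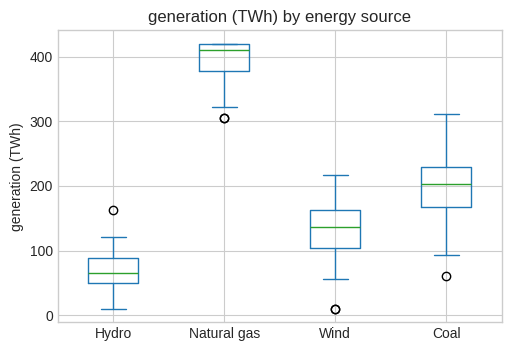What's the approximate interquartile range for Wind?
≈ 50

Q3 ≈ 150, Q1 ≈ 100; IQR ≈ 50.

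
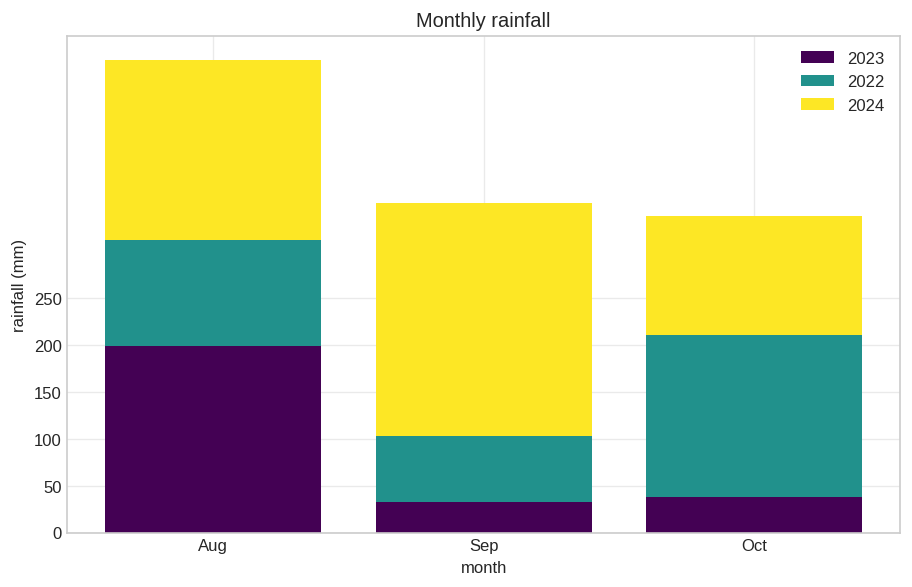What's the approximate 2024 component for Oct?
2024 top ≈ 350, bottom ≈ 200; segment ≈ 150.

≈ 150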